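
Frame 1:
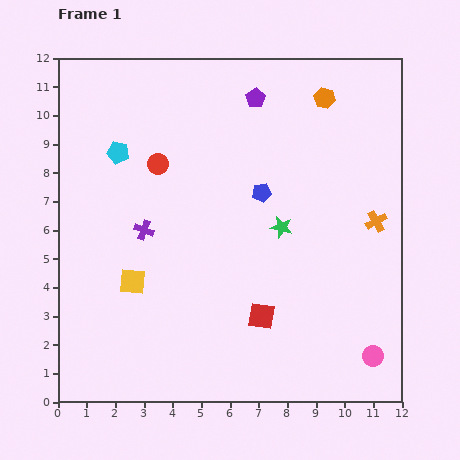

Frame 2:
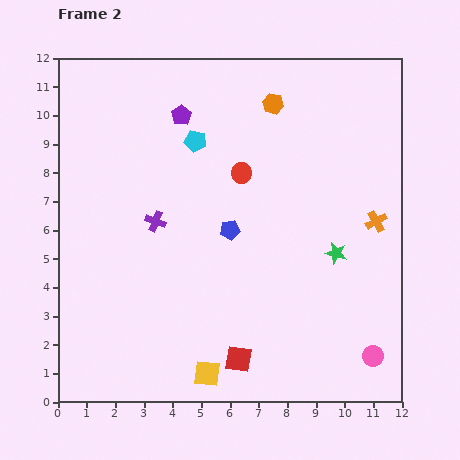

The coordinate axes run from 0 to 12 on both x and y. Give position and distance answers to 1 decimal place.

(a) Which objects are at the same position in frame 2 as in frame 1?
the pink circle, the orange cross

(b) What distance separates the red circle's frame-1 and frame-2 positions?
2.9

The red circle moved from (3.5, 8.3) to (6.4, 8.0), a distance of √(2.9² + 0.3²) ≈ 2.9.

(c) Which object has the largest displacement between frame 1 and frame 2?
the yellow square

(moved 4.1; next 2.9)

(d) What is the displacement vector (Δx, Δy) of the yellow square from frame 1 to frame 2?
(2.6, -3.2)

The yellow square was at (2.6, 4.2) in frame 1 and (5.2, 1.0) in frame 2.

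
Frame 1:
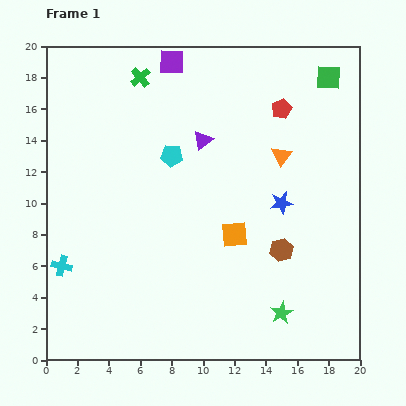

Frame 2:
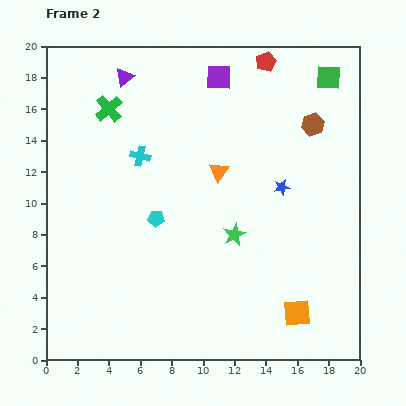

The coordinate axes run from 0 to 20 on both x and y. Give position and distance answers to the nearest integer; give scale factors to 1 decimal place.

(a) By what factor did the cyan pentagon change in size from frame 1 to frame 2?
0.8×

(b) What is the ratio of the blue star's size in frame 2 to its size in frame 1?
0.7×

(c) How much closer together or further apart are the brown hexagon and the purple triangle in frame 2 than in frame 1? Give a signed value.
+3

Distance in frame 1: 9. Distance in frame 2: 12.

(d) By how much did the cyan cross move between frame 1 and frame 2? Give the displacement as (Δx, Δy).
(5, 7)

The cyan cross was at (1, 6) in frame 1 and (6, 13) in frame 2.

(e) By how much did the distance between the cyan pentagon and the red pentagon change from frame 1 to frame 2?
+4

Distance in frame 1: 8. Distance in frame 2: 12.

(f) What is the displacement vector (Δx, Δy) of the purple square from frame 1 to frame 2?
(3, -1)

The purple square was at (8, 19) in frame 1 and (11, 18) in frame 2.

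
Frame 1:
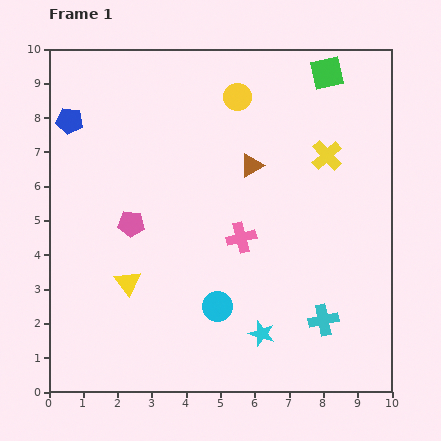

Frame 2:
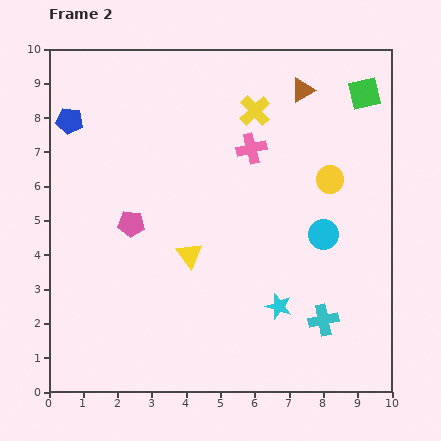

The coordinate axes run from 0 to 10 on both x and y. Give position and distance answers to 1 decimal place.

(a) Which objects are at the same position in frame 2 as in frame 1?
the blue pentagon, the cyan cross, the pink pentagon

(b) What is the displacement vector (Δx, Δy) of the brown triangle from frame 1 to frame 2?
(1.5, 2.2)

The brown triangle was at (5.9, 6.6) in frame 1 and (7.4, 8.8) in frame 2.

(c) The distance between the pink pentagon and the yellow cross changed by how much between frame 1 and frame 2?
-1.1

Distance in frame 1: 6.0. Distance in frame 2: 4.9.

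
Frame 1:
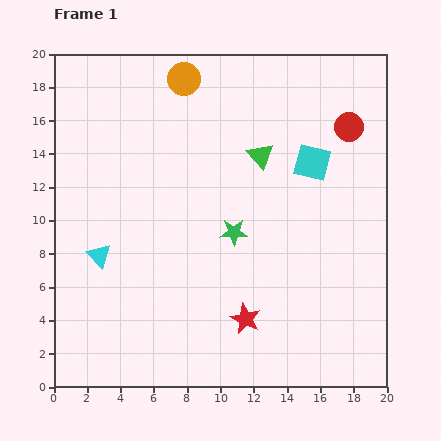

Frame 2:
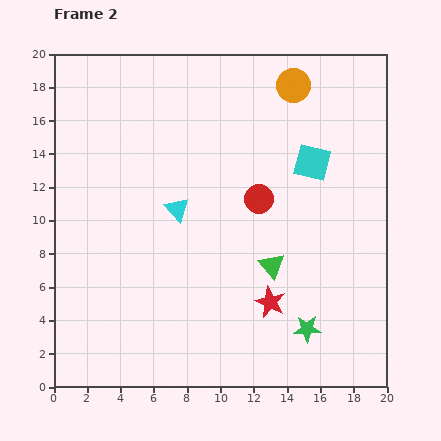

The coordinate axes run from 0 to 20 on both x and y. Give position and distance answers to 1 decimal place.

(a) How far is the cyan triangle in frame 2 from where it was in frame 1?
5.5

The cyan triangle moved from (2.7, 7.9) to (7.4, 10.7), a distance of √(4.7² + 2.8²) ≈ 5.5.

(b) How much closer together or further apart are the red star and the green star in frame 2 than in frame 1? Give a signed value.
-2.5

Distance in frame 1: 5.2. Distance in frame 2: 2.7.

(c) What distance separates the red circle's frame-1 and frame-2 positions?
6.9

The red circle moved from (17.7, 15.6) to (12.3, 11.3), a distance of √(5.4² + 4.3²) ≈ 6.9.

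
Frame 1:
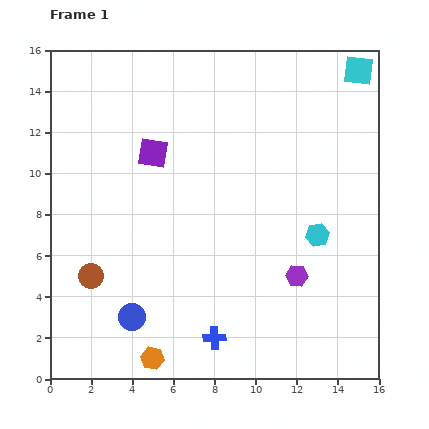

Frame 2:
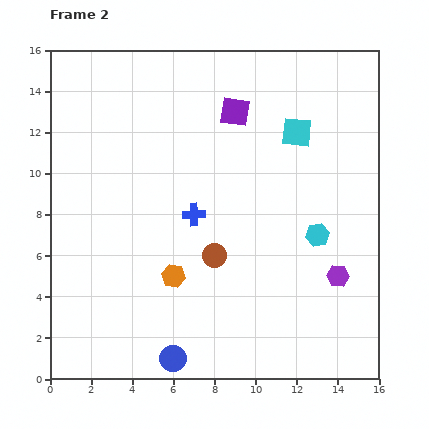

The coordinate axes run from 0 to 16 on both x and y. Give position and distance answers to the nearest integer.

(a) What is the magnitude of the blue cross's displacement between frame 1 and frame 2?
6

The blue cross moved from (8, 2) to (7, 8), a distance of √(1² + 6²) ≈ 6.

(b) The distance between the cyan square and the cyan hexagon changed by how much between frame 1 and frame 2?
-3

Distance in frame 1: 8. Distance in frame 2: 5.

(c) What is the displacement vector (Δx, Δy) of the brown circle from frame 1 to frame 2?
(6, 1)

The brown circle was at (2, 5) in frame 1 and (8, 6) in frame 2.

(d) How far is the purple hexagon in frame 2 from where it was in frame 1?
2

The purple hexagon moved from (12, 5) to (14, 5), a distance of √(2² + 0²) ≈ 2.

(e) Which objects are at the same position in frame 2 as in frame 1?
the cyan hexagon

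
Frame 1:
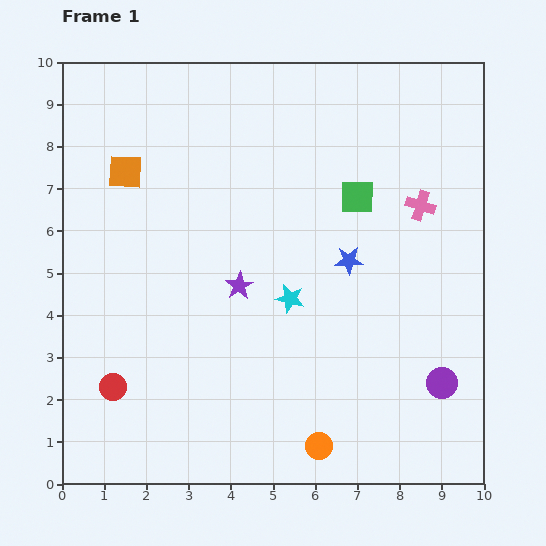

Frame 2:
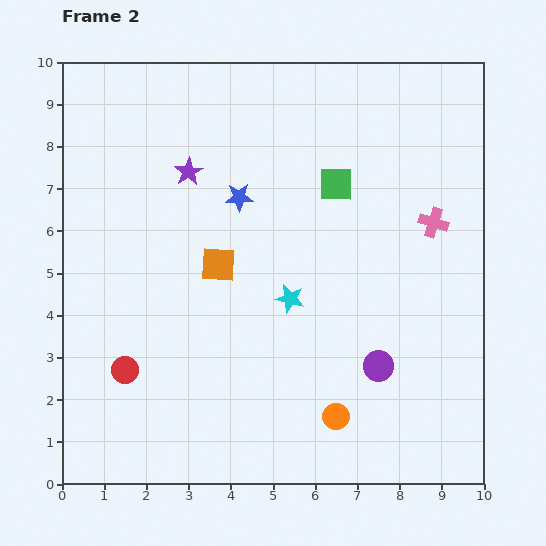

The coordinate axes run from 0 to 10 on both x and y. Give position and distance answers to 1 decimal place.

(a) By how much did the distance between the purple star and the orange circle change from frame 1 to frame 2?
+2.6

Distance in frame 1: 4.2. Distance in frame 2: 6.8.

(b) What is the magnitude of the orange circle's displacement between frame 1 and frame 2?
0.8

The orange circle moved from (6.1, 0.9) to (6.5, 1.6), a distance of √(0.4² + 0.7²) ≈ 0.8.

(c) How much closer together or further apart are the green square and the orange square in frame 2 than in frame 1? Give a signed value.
-2.1

Distance in frame 1: 5.5. Distance in frame 2: 3.4.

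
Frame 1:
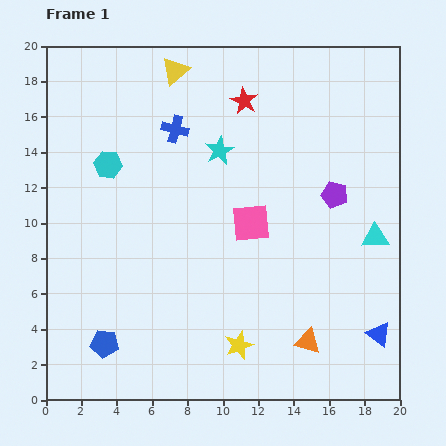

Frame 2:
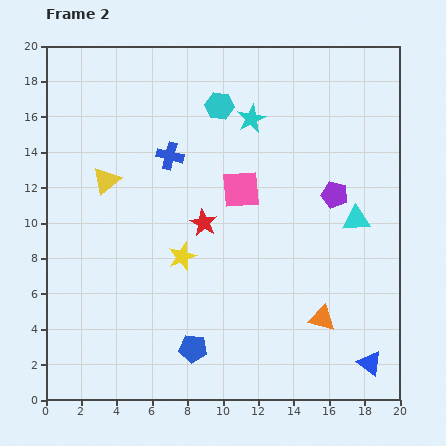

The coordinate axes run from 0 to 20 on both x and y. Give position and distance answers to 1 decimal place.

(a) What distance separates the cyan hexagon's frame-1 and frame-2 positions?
7.1

The cyan hexagon moved from (3.5, 13.3) to (9.8, 16.6), a distance of √(6.3² + 3.3²) ≈ 7.1.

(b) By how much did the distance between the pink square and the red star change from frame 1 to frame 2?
-4.1

Distance in frame 1: 6.9. Distance in frame 2: 2.8.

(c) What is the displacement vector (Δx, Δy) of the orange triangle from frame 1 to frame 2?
(0.8, 1.3)

The orange triangle was at (14.8, 3.3) in frame 1 and (15.6, 4.6) in frame 2.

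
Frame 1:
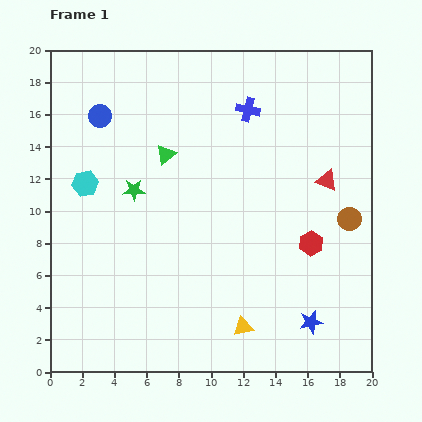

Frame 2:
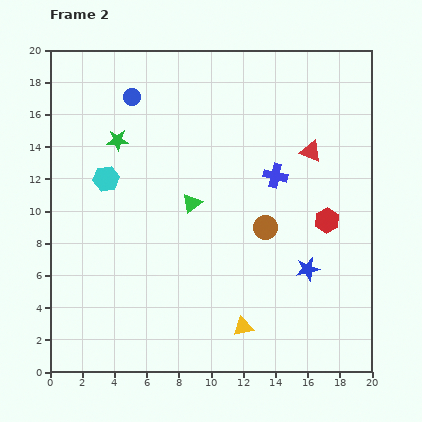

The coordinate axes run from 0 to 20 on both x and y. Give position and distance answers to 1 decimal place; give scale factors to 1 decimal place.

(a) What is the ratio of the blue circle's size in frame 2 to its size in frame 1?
0.7×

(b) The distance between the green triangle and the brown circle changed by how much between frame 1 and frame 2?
-7.3

Distance in frame 1: 12.1. Distance in frame 2: 4.8.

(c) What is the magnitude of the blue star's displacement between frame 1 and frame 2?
3.3

The blue star moved from (16.2, 3.1) to (16.0, 6.4), a distance of √(0.2² + 3.3²) ≈ 3.3.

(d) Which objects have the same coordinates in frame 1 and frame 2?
the yellow triangle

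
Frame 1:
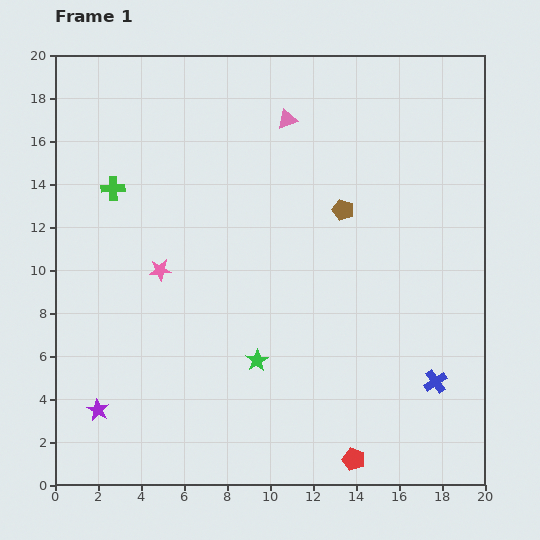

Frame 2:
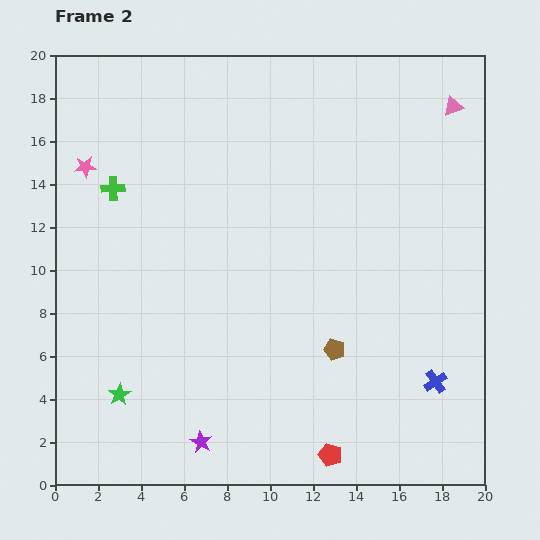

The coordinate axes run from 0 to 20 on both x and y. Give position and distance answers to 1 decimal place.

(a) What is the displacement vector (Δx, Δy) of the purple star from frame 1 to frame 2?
(4.8, -1.5)

The purple star was at (2.0, 3.5) in frame 1 and (6.8, 2.0) in frame 2.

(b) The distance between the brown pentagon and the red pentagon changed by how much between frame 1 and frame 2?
-6.7

Distance in frame 1: 11.6. Distance in frame 2: 4.9.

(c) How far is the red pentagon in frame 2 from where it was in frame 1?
1.1

The red pentagon moved from (13.9, 1.2) to (12.8, 1.4), a distance of √(1.1² + 0.2²) ≈ 1.1.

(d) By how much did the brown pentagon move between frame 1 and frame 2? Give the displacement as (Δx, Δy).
(-0.4, -6.5)

The brown pentagon was at (13.4, 12.8) in frame 1 and (13.0, 6.3) in frame 2.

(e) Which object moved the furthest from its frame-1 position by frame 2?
the pink triangle

(moved 7.7; next 6.6)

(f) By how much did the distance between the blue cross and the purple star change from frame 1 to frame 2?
-4.5

Distance in frame 1: 15.8. Distance in frame 2: 11.3.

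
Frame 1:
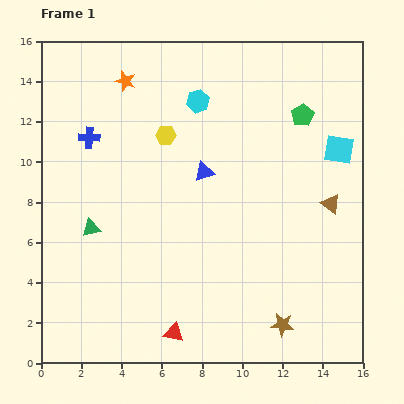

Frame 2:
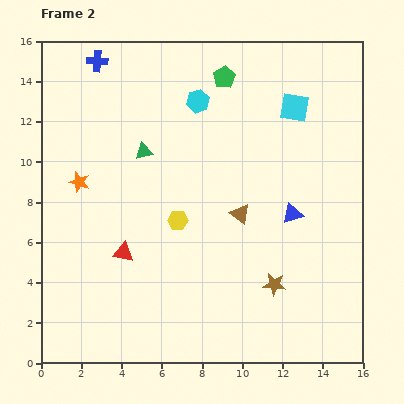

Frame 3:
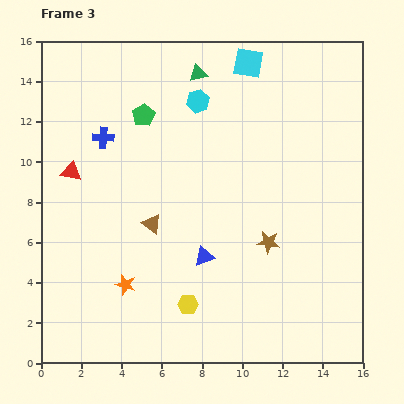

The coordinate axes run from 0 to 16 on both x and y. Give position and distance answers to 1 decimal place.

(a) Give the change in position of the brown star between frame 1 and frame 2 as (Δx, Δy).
(-0.4, 2.0)

The brown star was at (12.0, 1.9) in frame 1 and (11.6, 3.9) in frame 2.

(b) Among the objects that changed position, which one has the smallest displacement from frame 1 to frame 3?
the blue cross

(moved 0.7)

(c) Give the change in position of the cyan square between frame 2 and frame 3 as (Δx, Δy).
(-2.3, 2.2)

The cyan square was at (12.6, 12.7) in frame 2 and (10.3, 14.9) in frame 3.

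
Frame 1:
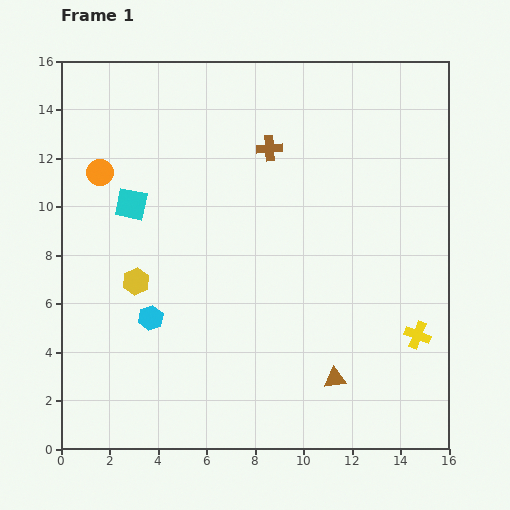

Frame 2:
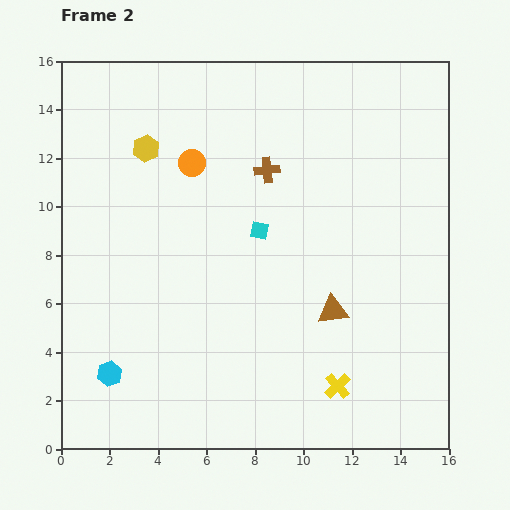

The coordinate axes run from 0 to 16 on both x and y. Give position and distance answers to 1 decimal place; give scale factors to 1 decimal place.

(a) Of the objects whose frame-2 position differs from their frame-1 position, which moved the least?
the brown cross

(moved 0.9)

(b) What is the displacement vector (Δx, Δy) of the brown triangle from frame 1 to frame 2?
(-0.1, 2.8)

The brown triangle was at (11.3, 2.9) in frame 1 and (11.2, 5.7) in frame 2.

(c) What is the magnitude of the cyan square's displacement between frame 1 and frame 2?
5.4

The cyan square moved from (2.9, 10.1) to (8.2, 9.0), a distance of √(5.3² + 1.1²) ≈ 5.4.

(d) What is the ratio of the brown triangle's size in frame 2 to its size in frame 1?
1.4×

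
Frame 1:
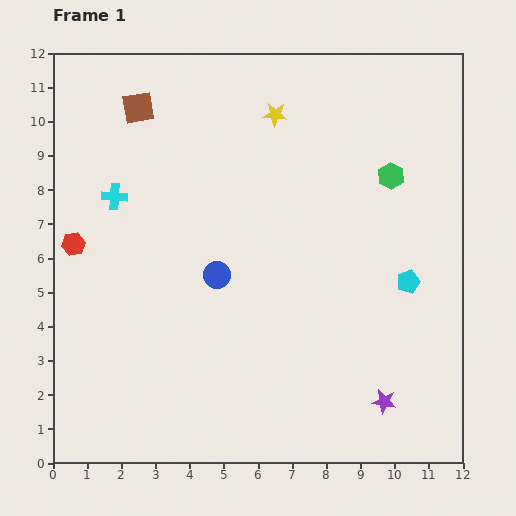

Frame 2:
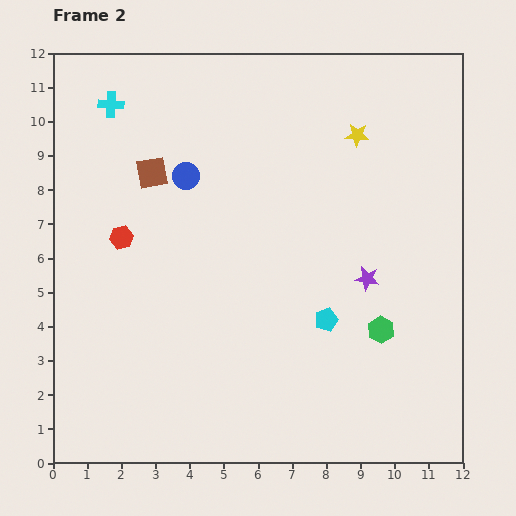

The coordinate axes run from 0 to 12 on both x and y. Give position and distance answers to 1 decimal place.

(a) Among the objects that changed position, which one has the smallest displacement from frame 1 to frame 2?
the red hexagon

(moved 1.4)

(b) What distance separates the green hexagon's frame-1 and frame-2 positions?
4.5

The green hexagon moved from (9.9, 8.4) to (9.6, 3.9), a distance of √(0.3² + 4.5²) ≈ 4.5.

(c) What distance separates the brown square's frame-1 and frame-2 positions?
1.9

The brown square moved from (2.5, 10.4) to (2.9, 8.5), a distance of √(0.4² + 1.9²) ≈ 1.9.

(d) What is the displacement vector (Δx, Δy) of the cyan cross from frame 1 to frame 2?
(-0.1, 2.7)

The cyan cross was at (1.8, 7.8) in frame 1 and (1.7, 10.5) in frame 2.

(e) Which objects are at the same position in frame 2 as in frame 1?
none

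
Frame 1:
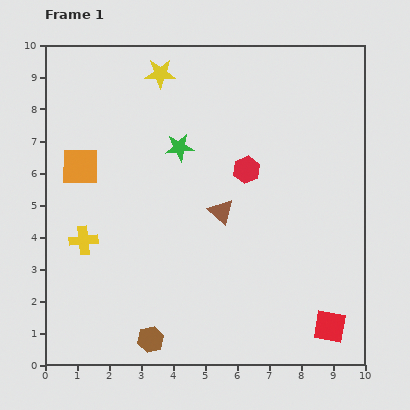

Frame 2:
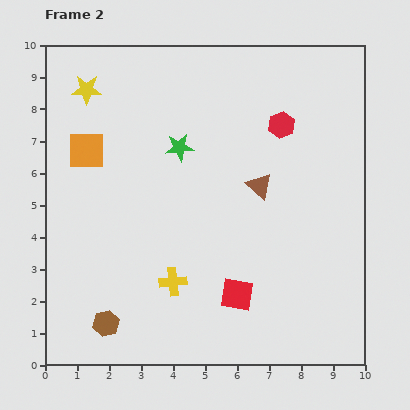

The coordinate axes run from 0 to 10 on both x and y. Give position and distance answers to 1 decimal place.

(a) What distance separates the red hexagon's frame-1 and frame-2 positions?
1.8

The red hexagon moved from (6.3, 6.1) to (7.4, 7.5), a distance of √(1.1² + 1.4²) ≈ 1.8.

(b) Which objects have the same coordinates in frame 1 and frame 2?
the green star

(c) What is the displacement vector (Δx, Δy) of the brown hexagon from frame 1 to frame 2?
(-1.4, 0.5)

The brown hexagon was at (3.3, 0.8) in frame 1 and (1.9, 1.3) in frame 2.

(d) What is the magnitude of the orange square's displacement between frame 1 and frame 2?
0.5

The orange square moved from (1.1, 6.2) to (1.3, 6.7), a distance of √(0.2² + 0.5²) ≈ 0.5.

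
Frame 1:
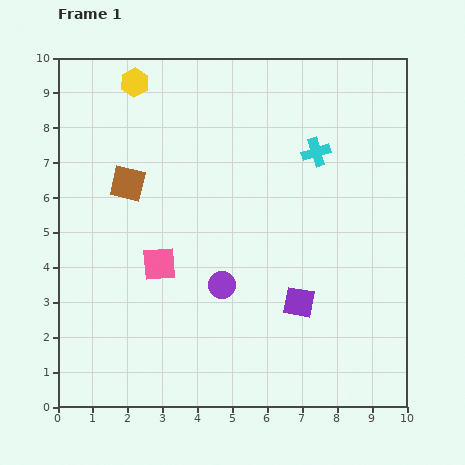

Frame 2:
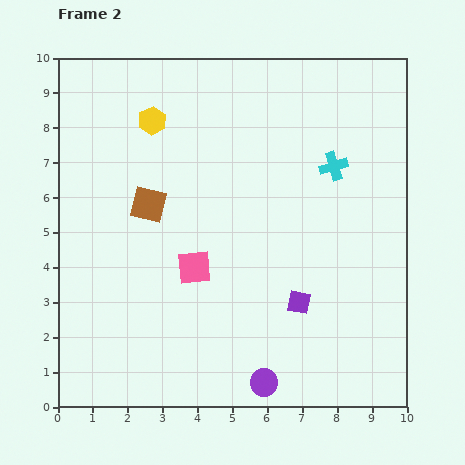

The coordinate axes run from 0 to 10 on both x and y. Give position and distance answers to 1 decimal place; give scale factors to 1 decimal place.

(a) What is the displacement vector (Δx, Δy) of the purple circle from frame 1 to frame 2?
(1.2, -2.8)

The purple circle was at (4.7, 3.5) in frame 1 and (5.9, 0.7) in frame 2.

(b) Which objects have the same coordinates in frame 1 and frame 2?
the purple square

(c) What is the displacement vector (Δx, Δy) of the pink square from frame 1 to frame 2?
(1.0, -0.1)

The pink square was at (2.9, 4.1) in frame 1 and (3.9, 4.0) in frame 2.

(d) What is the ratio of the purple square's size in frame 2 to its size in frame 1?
0.7×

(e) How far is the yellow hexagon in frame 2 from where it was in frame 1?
1.2

The yellow hexagon moved from (2.2, 9.3) to (2.7, 8.2), a distance of √(0.5² + 1.1²) ≈ 1.2.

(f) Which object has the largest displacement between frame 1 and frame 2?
the purple circle

(moved 3.0; next 1.2)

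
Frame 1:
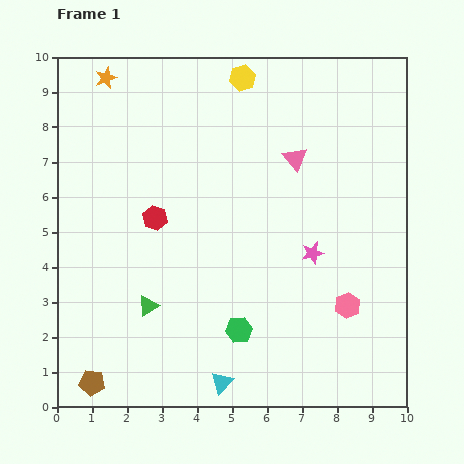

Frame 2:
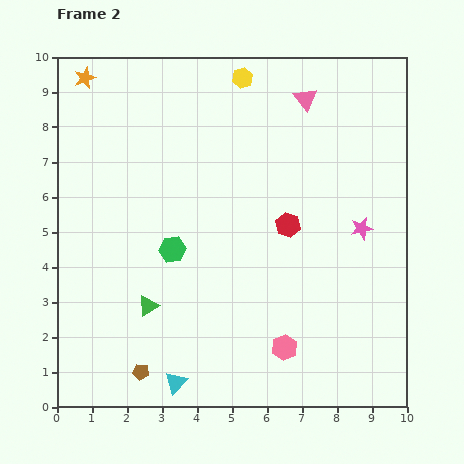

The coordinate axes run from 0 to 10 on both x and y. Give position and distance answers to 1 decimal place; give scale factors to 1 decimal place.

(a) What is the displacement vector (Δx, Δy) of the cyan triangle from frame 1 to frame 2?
(-1.3, 0.0)

The cyan triangle was at (4.7, 0.7) in frame 1 and (3.4, 0.7) in frame 2.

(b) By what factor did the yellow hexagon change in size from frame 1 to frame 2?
0.8×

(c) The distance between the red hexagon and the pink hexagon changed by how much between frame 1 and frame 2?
-2.5

Distance in frame 1: 6.0. Distance in frame 2: 3.5.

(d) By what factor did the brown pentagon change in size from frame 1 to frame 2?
0.6×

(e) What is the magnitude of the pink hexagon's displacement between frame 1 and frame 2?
2.2

The pink hexagon moved from (8.3, 2.9) to (6.5, 1.7), a distance of √(1.8² + 1.2²) ≈ 2.2.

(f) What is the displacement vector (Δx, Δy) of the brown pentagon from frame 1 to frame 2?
(1.4, 0.3)

The brown pentagon was at (1.0, 0.7) in frame 1 and (2.4, 1.0) in frame 2.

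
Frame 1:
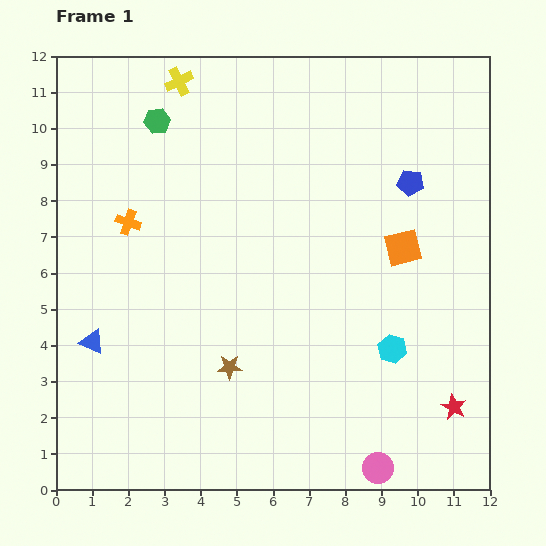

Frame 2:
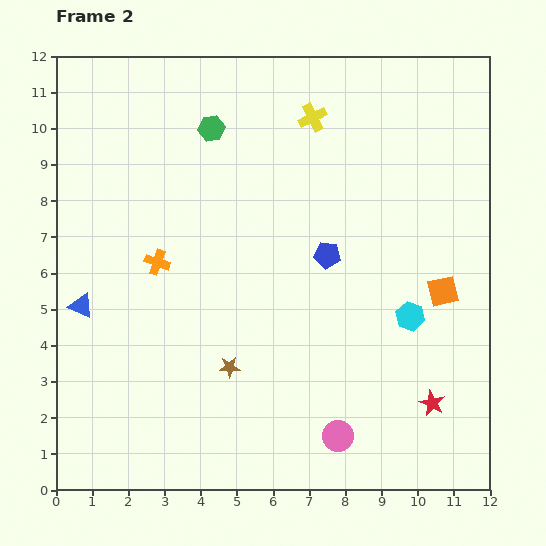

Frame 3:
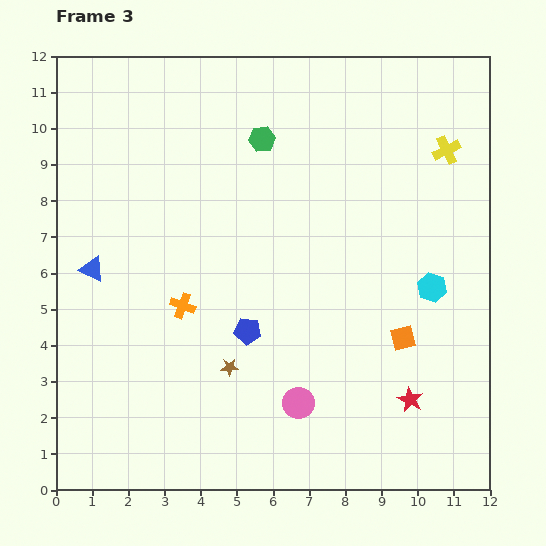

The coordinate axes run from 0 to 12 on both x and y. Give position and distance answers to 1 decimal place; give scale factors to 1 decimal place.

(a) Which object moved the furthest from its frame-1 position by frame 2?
the yellow cross

(moved 3.8; next 3.0)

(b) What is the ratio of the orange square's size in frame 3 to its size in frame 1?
0.7×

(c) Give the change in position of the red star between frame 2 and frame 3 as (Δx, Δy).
(-0.6, 0.1)

The red star was at (10.4, 2.4) in frame 2 and (9.8, 2.5) in frame 3.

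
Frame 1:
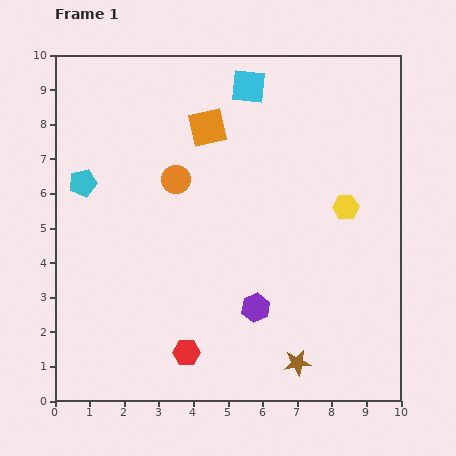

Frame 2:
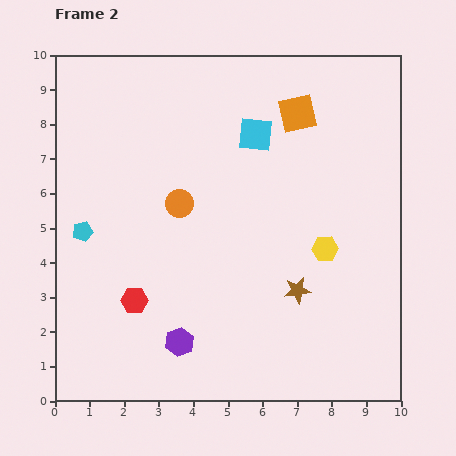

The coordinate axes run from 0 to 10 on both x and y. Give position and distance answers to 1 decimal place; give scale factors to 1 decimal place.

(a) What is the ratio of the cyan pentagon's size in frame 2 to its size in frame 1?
0.7×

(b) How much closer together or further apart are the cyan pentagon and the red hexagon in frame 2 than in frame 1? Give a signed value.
-3.2

Distance in frame 1: 5.7. Distance in frame 2: 2.5.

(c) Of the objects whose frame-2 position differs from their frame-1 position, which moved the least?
the orange circle

(moved 0.7)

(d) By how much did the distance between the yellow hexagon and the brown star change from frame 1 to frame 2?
-3.3

Distance in frame 1: 4.7. Distance in frame 2: 1.4.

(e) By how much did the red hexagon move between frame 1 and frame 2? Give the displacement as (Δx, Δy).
(-1.5, 1.5)

The red hexagon was at (3.8, 1.4) in frame 1 and (2.3, 2.9) in frame 2.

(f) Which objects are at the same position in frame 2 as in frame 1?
none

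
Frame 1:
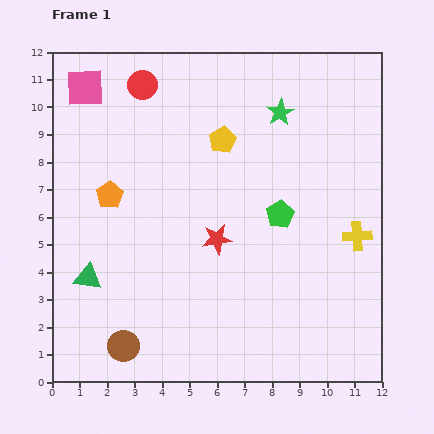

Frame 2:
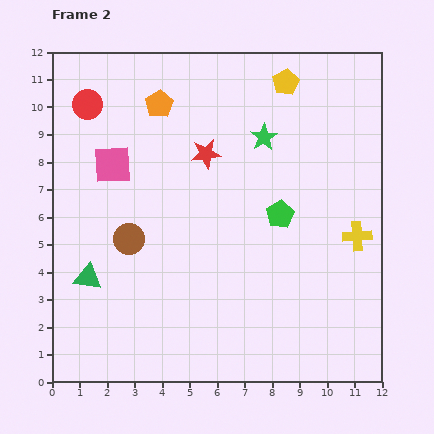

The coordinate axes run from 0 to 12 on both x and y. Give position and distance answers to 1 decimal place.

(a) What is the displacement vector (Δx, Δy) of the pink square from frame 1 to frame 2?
(1.0, -2.8)

The pink square was at (1.2, 10.7) in frame 1 and (2.2, 7.9) in frame 2.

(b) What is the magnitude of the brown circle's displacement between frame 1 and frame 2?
3.9

The brown circle moved from (2.6, 1.3) to (2.8, 5.2), a distance of √(0.2² + 3.9²) ≈ 3.9.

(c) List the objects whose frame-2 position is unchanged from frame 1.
the green triangle, the green pentagon, the yellow cross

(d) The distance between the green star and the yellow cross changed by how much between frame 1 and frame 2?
-0.3

Distance in frame 1: 5.3. Distance in frame 2: 5.0.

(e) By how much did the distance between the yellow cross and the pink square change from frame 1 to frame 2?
-2.0

Distance in frame 1: 11.3. Distance in frame 2: 9.3.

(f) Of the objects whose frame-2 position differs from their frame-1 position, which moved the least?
the green star

(moved 1.1)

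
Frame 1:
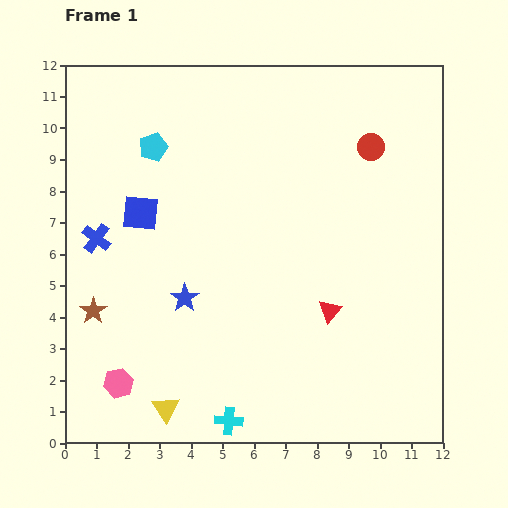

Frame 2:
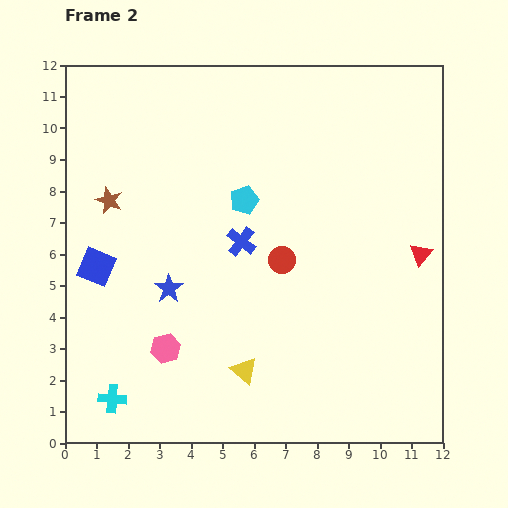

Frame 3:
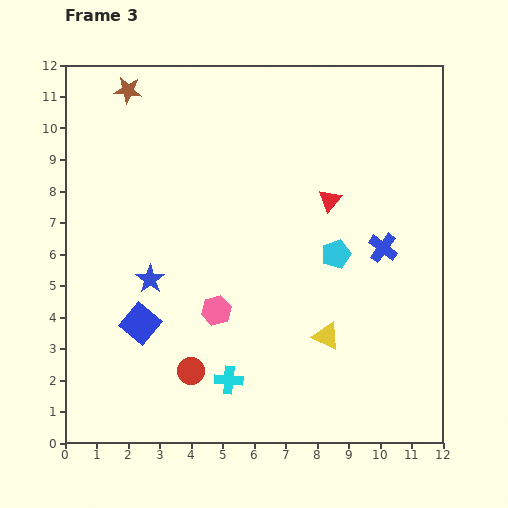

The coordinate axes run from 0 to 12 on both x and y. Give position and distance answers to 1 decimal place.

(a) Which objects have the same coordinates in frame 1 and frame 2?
none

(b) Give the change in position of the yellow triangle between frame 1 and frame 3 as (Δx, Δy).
(5.1, 2.3)

The yellow triangle was at (3.2, 1.1) in frame 1 and (8.3, 3.4) in frame 3.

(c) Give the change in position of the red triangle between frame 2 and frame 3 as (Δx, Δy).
(-2.9, 1.7)

The red triangle was at (11.3, 6.0) in frame 2 and (8.4, 7.7) in frame 3.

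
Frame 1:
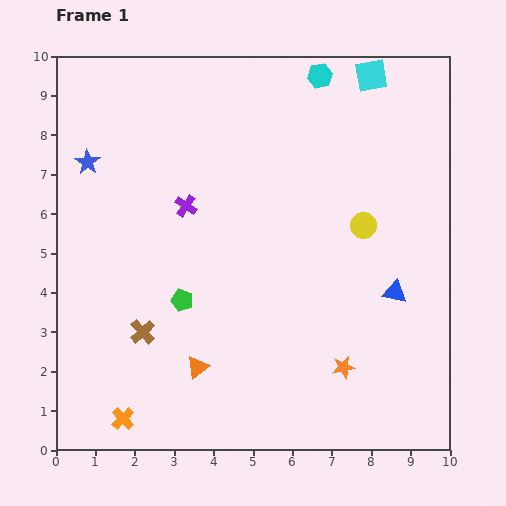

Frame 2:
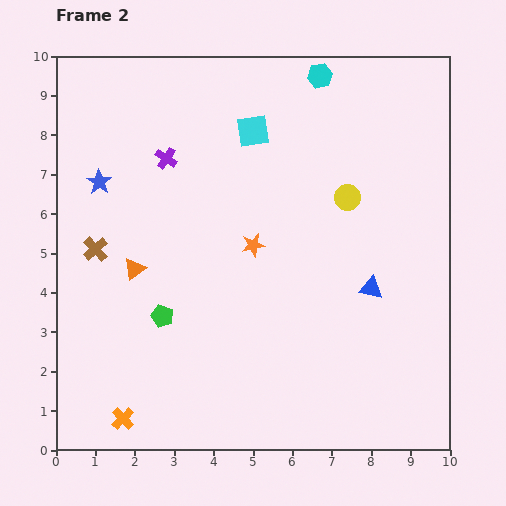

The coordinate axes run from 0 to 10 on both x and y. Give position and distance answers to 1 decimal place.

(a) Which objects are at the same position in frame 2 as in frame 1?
the orange cross, the cyan hexagon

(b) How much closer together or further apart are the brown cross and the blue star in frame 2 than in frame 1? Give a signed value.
-2.8

Distance in frame 1: 4.5. Distance in frame 2: 1.7.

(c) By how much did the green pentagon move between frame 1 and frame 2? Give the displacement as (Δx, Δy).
(-0.5, -0.4)

The green pentagon was at (3.2, 3.8) in frame 1 and (2.7, 3.4) in frame 2.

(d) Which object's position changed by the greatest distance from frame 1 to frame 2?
the orange star

(moved 3.9; next 3.3)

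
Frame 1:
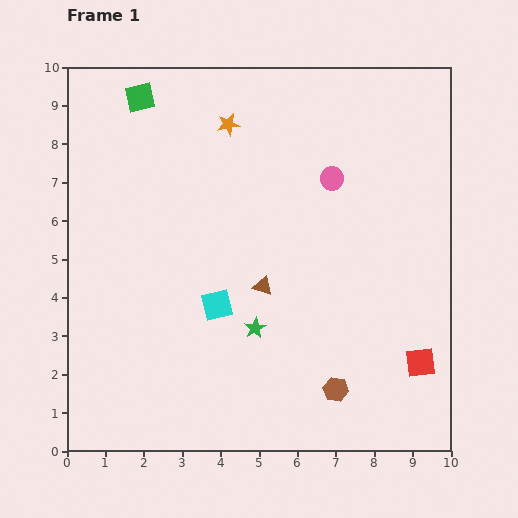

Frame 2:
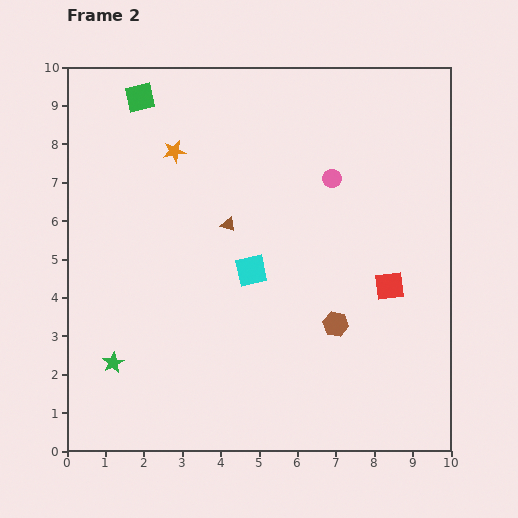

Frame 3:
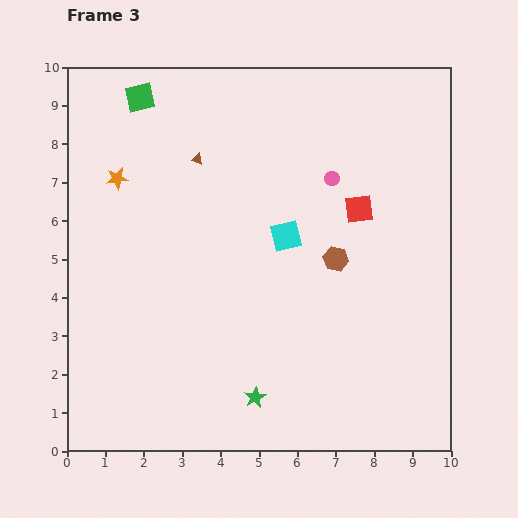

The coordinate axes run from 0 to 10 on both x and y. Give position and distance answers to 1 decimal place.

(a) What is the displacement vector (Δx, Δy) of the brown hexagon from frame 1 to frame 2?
(0.0, 1.7)

The brown hexagon was at (7.0, 1.6) in frame 1 and (7.0, 3.3) in frame 2.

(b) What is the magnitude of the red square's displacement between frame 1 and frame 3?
4.3

The red square moved from (9.2, 2.3) to (7.6, 6.3), a distance of √(1.6² + 4.0²) ≈ 4.3.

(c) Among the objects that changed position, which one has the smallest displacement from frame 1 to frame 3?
the green star

(moved 1.8)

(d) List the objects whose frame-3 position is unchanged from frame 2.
the green square, the pink circle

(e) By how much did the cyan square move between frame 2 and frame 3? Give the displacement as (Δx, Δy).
(0.9, 0.9)

The cyan square was at (4.8, 4.7) in frame 2 and (5.7, 5.6) in frame 3.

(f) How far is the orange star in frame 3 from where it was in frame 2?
1.7

The orange star moved from (2.8, 7.8) to (1.3, 7.1), a distance of √(1.5² + 0.7²) ≈ 1.7.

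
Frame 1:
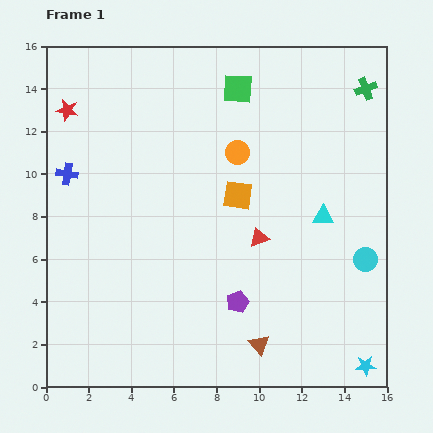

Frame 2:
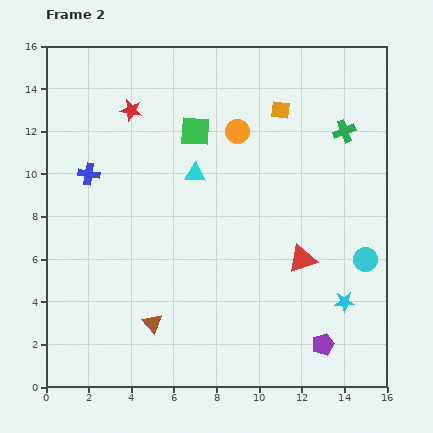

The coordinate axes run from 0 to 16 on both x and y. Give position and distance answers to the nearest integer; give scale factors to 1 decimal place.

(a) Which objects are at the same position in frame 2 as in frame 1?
the cyan circle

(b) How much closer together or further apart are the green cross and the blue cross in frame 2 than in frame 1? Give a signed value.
-3

Distance in frame 1: 15. Distance in frame 2: 12.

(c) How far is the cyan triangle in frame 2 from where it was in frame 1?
6

The cyan triangle moved from (13, 8) to (7, 10), a distance of √(6² + 2²) ≈ 6.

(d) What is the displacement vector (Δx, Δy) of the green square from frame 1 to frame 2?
(-2, -2)

The green square was at (9, 14) in frame 1 and (7, 12) in frame 2.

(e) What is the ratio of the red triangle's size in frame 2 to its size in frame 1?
1.5×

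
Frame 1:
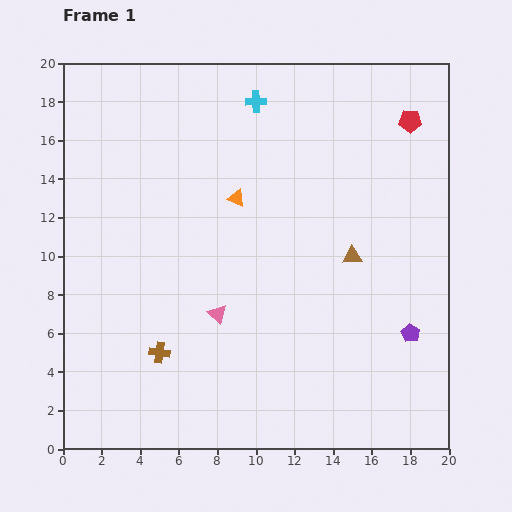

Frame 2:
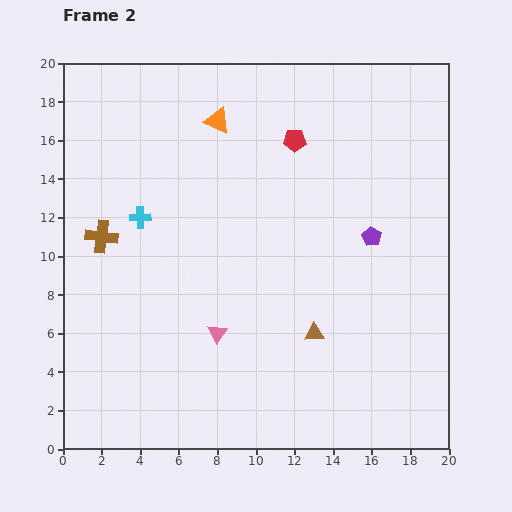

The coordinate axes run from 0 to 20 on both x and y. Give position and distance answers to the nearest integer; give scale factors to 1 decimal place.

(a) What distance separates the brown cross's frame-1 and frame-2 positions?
7

The brown cross moved from (5, 5) to (2, 11), a distance of √(3² + 6²) ≈ 7.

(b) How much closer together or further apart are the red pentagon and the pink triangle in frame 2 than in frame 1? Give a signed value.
-3

Distance in frame 1: 14. Distance in frame 2: 11.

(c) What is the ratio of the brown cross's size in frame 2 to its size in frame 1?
1.6×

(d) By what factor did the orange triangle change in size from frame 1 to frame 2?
1.5×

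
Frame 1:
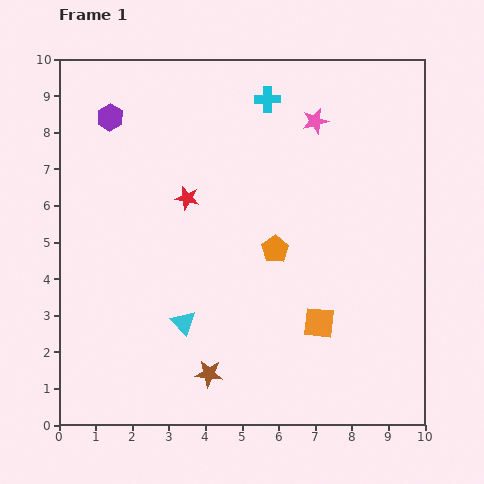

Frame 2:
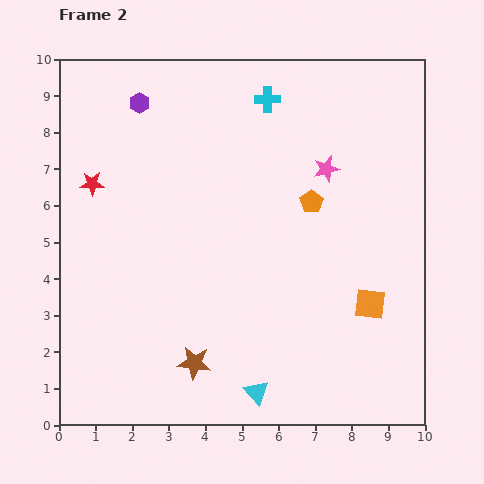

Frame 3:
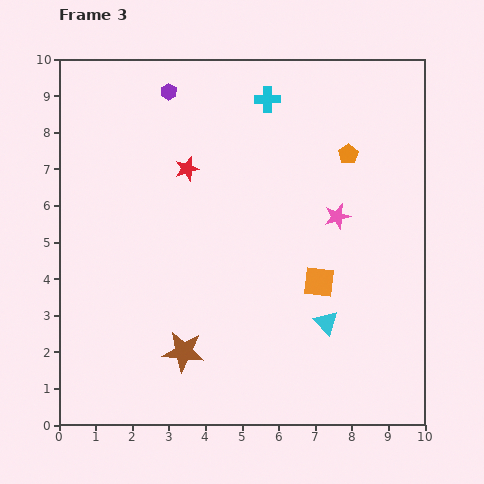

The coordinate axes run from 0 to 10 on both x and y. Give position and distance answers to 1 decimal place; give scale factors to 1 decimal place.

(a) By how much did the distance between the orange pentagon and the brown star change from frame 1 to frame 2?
+1.6

Distance in frame 1: 3.8. Distance in frame 2: 5.4.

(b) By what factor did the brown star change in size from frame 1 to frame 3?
1.5×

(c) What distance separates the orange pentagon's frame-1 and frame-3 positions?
3.3

The orange pentagon moved from (5.9, 4.8) to (7.9, 7.4), a distance of √(2.0² + 2.6²) ≈ 3.3.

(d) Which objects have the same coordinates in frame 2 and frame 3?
the cyan cross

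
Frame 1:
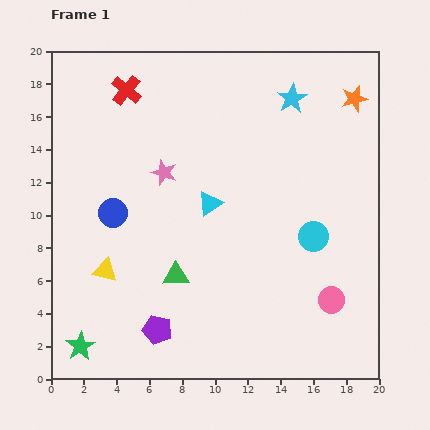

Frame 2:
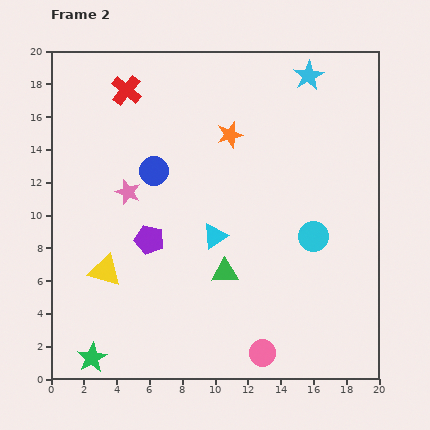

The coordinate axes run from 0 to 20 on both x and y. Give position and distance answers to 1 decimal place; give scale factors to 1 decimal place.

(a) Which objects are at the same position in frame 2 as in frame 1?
the red cross, the yellow triangle, the cyan circle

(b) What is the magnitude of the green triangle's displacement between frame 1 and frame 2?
3.0

The green triangle moved from (7.6, 6.3) to (10.6, 6.5), a distance of √(3.0² + 0.2²) ≈ 3.0.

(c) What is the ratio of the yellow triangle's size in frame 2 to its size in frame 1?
1.4×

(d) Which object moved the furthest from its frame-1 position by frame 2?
the orange star

(moved 7.9; next 5.5)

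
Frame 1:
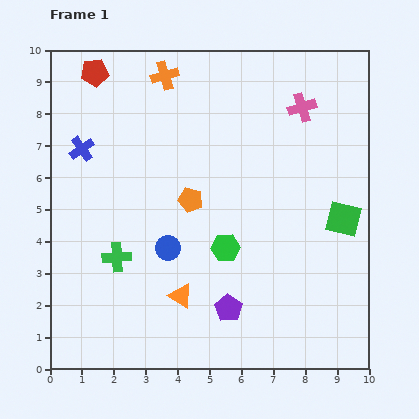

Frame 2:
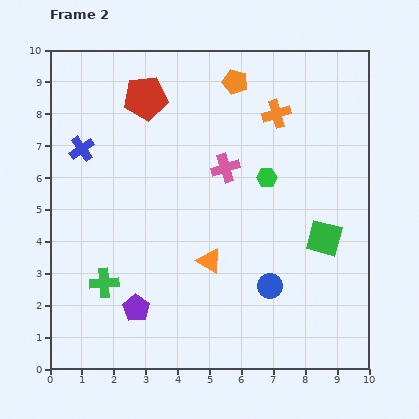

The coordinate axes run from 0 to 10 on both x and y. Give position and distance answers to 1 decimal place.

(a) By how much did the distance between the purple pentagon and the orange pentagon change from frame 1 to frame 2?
+4.1

Distance in frame 1: 3.6. Distance in frame 2: 7.7.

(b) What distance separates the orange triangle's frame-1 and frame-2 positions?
1.4

The orange triangle moved from (4.1, 2.3) to (5.0, 3.4), a distance of √(0.9² + 1.1²) ≈ 1.4.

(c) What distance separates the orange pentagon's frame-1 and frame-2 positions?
4.0

The orange pentagon moved from (4.4, 5.3) to (5.8, 9.0), a distance of √(1.4² + 3.7²) ≈ 4.0.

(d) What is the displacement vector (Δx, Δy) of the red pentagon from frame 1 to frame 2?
(1.6, -0.8)

The red pentagon was at (1.4, 9.3) in frame 1 and (3.0, 8.5) in frame 2.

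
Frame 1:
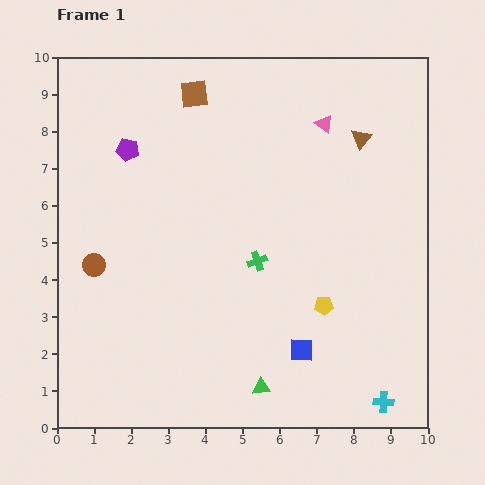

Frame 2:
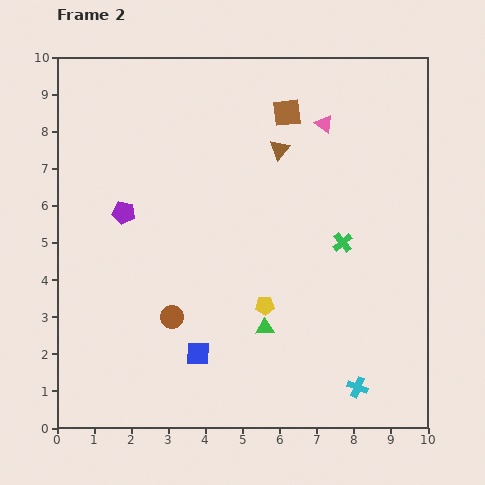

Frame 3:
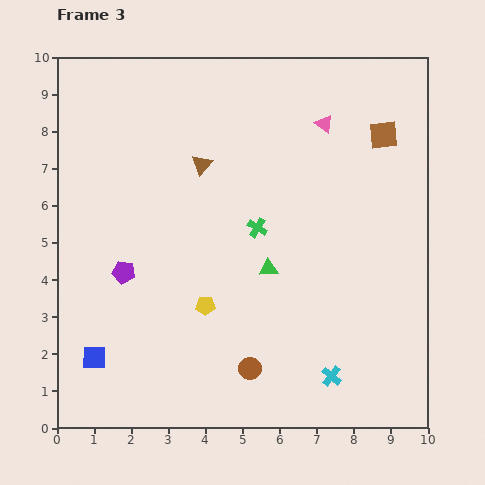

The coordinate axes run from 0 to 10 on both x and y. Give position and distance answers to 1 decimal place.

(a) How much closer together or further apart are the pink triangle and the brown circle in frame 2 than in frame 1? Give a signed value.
-0.7

Distance in frame 1: 7.3. Distance in frame 2: 6.6.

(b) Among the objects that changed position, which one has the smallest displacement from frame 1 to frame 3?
the green cross

(moved 0.9)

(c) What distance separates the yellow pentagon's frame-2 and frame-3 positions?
1.6

The yellow pentagon moved from (5.6, 3.3) to (4.0, 3.3), a distance of √(1.6² + 0.0²) ≈ 1.6.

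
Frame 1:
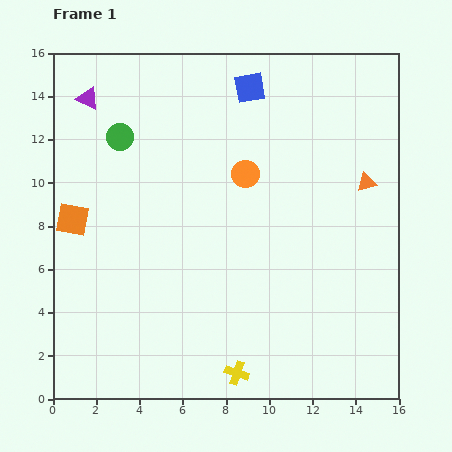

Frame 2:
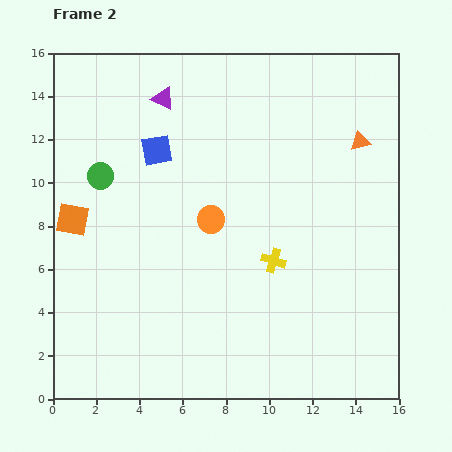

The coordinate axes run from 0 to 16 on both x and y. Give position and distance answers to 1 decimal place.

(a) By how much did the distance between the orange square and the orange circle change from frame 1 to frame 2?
-1.9

Distance in frame 1: 8.3. Distance in frame 2: 6.4.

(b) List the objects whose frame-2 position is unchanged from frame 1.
the orange square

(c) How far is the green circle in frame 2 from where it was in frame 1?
2.0

The green circle moved from (3.1, 12.1) to (2.2, 10.3), a distance of √(0.9² + 1.8²) ≈ 2.0.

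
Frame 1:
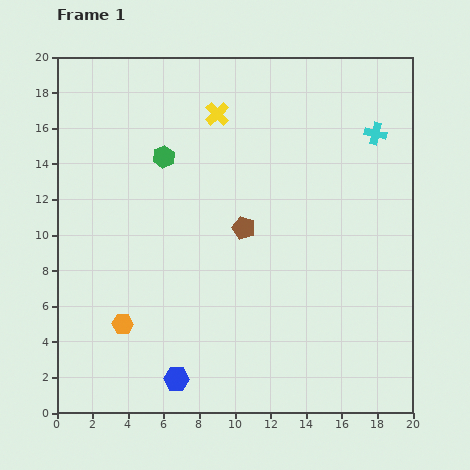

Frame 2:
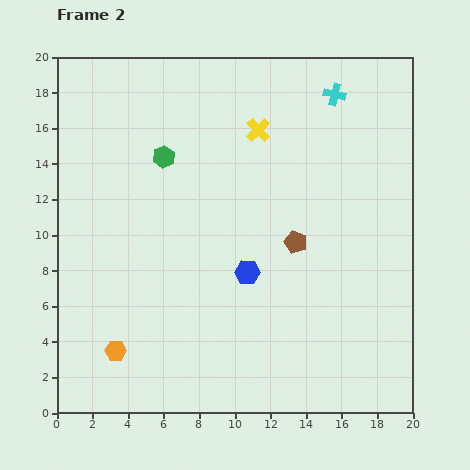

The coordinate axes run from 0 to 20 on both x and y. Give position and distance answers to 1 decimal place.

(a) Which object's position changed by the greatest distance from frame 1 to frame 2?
the blue hexagon

(moved 7.2; next 3.2)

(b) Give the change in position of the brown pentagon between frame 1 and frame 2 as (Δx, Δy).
(2.9, -0.8)

The brown pentagon was at (10.5, 10.4) in frame 1 and (13.4, 9.6) in frame 2.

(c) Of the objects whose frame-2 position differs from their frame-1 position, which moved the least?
the orange hexagon

(moved 1.6)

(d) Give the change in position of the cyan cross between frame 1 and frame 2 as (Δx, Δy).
(-2.3, 2.2)

The cyan cross was at (17.9, 15.7) in frame 1 and (15.6, 17.9) in frame 2.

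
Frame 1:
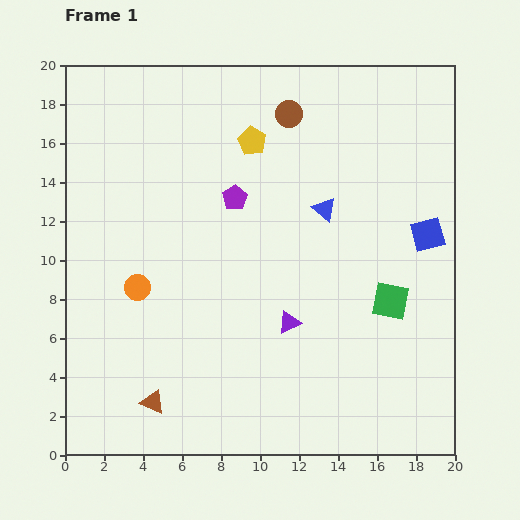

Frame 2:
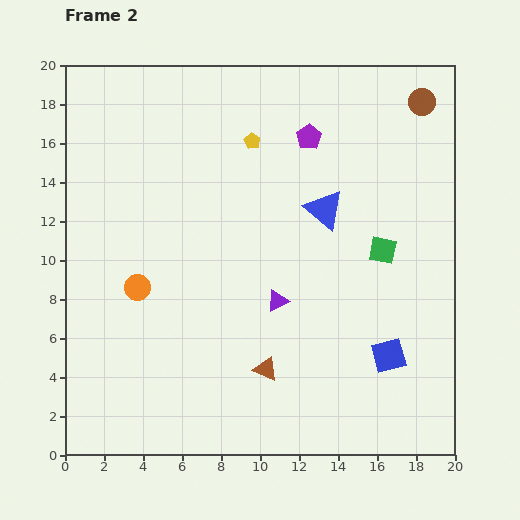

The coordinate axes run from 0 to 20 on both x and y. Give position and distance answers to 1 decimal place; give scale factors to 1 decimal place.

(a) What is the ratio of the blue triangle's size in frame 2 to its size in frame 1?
1.6×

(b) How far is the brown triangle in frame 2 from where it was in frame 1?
6.0

The brown triangle moved from (4.5, 2.7) to (10.3, 4.4), a distance of √(5.8² + 1.7²) ≈ 6.0.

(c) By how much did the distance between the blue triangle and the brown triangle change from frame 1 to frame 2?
-4.5

Distance in frame 1: 13.2. Distance in frame 2: 8.7.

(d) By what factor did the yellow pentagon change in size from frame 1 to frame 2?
0.6×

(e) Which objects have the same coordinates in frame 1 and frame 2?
the blue triangle, the orange circle, the yellow pentagon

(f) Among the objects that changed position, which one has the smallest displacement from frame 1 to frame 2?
the purple triangle

(moved 1.3)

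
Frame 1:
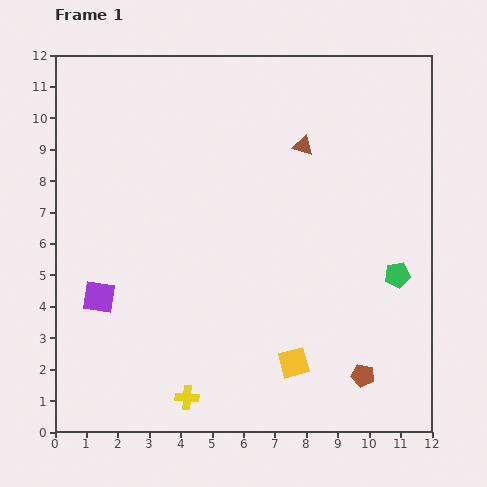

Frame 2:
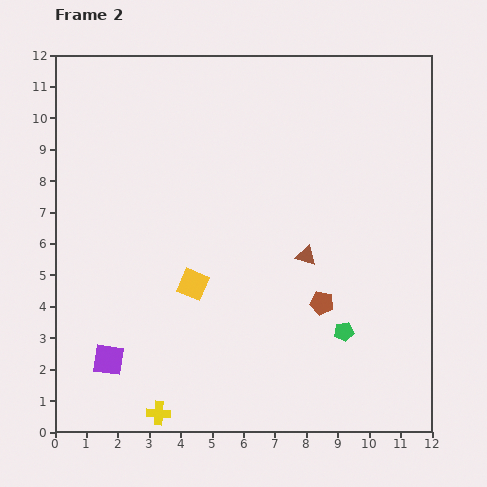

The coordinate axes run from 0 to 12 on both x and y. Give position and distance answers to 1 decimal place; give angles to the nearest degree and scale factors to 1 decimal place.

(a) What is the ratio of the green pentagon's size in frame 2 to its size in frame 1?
0.8×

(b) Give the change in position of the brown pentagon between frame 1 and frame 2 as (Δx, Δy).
(-1.3, 2.3)

The brown pentagon was at (9.8, 1.8) in frame 1 and (8.5, 4.1) in frame 2.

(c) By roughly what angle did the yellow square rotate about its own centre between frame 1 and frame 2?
37° clockwise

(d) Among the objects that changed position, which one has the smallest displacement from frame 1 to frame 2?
the yellow cross

(moved 1.0)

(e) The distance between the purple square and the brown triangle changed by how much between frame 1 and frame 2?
-1.0

Distance in frame 1: 8.1. Distance in frame 2: 7.1.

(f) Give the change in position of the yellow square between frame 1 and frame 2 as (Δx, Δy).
(-3.2, 2.5)

The yellow square was at (7.6, 2.2) in frame 1 and (4.4, 4.7) in frame 2.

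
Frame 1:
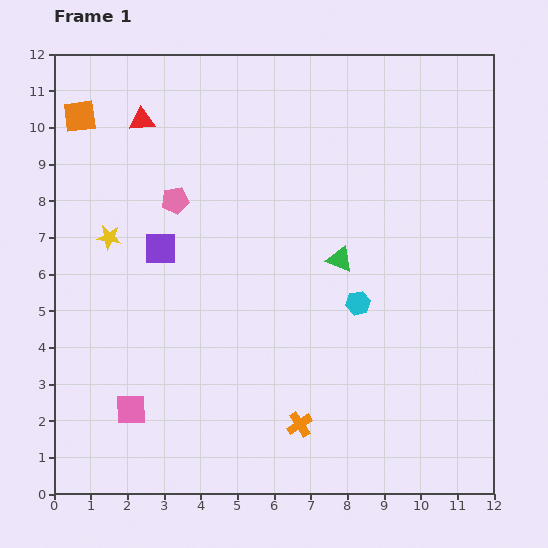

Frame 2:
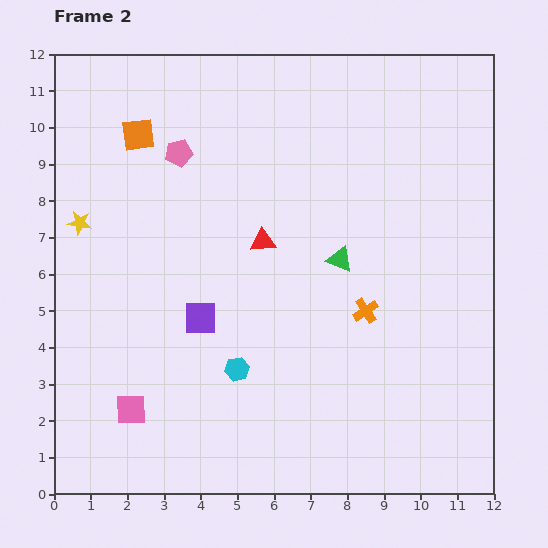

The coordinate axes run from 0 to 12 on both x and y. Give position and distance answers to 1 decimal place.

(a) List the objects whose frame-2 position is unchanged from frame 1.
the green triangle, the pink square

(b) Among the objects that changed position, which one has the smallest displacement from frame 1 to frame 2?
the yellow star

(moved 0.9)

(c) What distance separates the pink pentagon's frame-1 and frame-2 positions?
1.3

The pink pentagon moved from (3.3, 8.0) to (3.4, 9.3), a distance of √(0.1² + 1.3²) ≈ 1.3.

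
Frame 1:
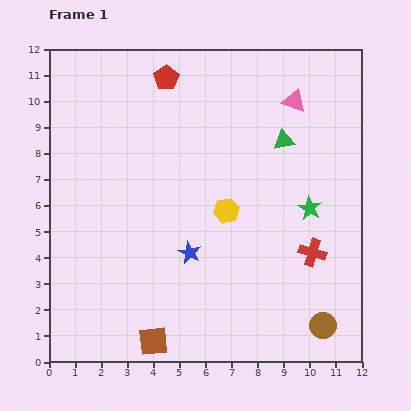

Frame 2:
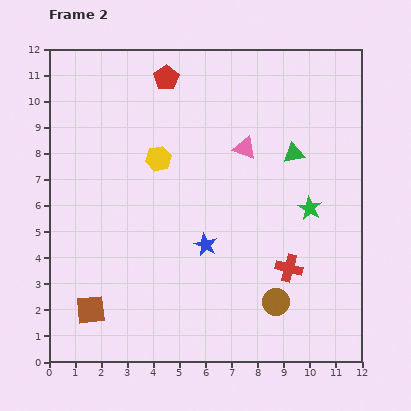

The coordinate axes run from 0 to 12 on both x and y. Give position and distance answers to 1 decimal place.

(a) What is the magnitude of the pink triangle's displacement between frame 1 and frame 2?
2.6

The pink triangle moved from (9.4, 10.0) to (7.5, 8.2), a distance of √(1.9² + 1.8²) ≈ 2.6.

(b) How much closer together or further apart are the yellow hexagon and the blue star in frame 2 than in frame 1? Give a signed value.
+1.7

Distance in frame 1: 2.1. Distance in frame 2: 3.8.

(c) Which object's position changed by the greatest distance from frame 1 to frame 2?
the yellow hexagon

(moved 3.3; next 2.7)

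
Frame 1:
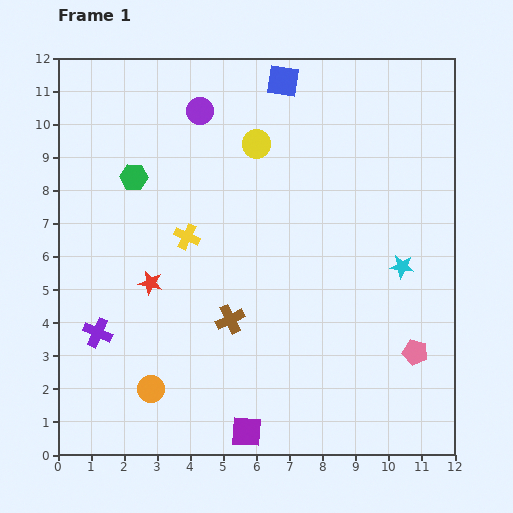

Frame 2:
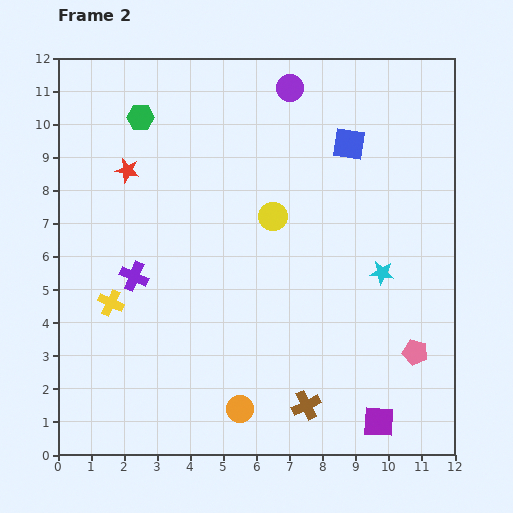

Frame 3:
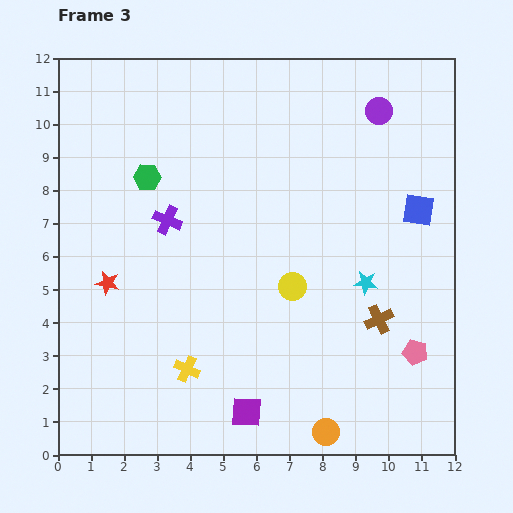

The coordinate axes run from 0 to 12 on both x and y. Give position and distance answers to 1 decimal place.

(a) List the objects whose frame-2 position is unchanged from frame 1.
the pink pentagon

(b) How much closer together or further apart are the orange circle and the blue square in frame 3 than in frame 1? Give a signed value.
-2.8

Distance in frame 1: 10.1. Distance in frame 3: 7.3.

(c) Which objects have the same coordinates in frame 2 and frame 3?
the pink pentagon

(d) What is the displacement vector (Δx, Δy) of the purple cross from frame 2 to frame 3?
(1.0, 1.7)

The purple cross was at (2.3, 5.4) in frame 2 and (3.3, 7.1) in frame 3.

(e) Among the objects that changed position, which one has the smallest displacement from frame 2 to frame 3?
the cyan star

(moved 0.6)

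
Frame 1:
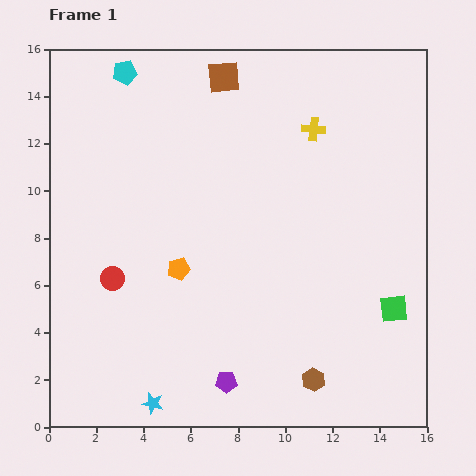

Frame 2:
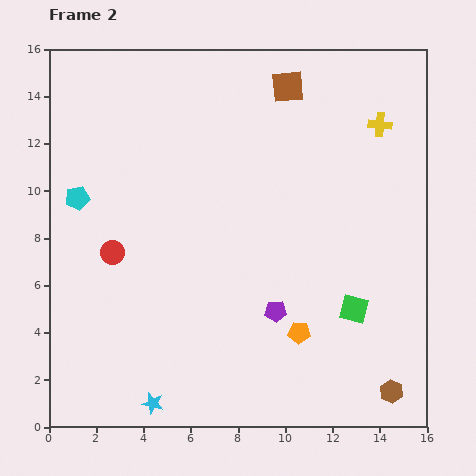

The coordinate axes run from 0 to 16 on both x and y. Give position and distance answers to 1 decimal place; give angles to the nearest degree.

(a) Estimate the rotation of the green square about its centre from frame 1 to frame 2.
20° clockwise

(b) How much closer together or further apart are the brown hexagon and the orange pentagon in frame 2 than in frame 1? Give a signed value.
-2.8

Distance in frame 1: 7.4. Distance in frame 2: 4.6.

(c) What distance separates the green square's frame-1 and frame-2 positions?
1.7

The green square moved from (14.6, 5.0) to (12.9, 5.0), a distance of √(1.7² + 0.0²) ≈ 1.7.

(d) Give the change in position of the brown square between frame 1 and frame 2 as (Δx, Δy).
(2.7, -0.4)

The brown square was at (7.4, 14.8) in frame 1 and (10.1, 14.4) in frame 2.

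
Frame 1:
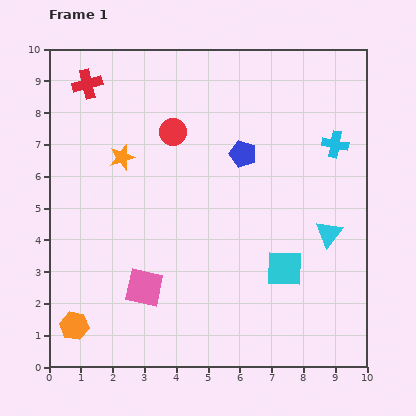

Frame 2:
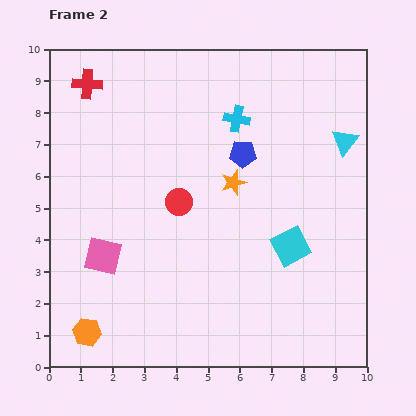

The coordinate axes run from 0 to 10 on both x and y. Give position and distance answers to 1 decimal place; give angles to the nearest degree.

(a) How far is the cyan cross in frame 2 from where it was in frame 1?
3.2

The cyan cross moved from (9.0, 7.0) to (5.9, 7.8), a distance of √(3.1² + 0.8²) ≈ 3.2.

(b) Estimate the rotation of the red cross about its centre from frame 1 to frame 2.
18° clockwise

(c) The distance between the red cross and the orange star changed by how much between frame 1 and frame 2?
+3.0

Distance in frame 1: 2.5. Distance in frame 2: 5.5.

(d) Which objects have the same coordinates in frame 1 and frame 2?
the blue pentagon, the red cross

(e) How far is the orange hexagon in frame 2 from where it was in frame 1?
0.4

The orange hexagon moved from (0.8, 1.3) to (1.2, 1.1), a distance of √(0.4² + 0.2²) ≈ 0.4.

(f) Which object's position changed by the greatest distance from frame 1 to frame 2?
the orange star

(moved 3.6; next 3.2)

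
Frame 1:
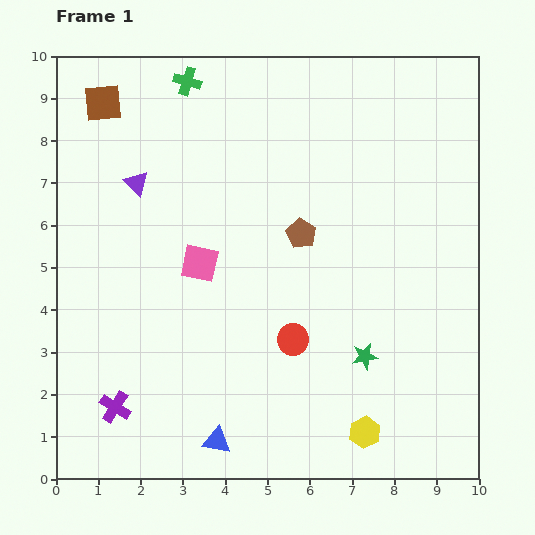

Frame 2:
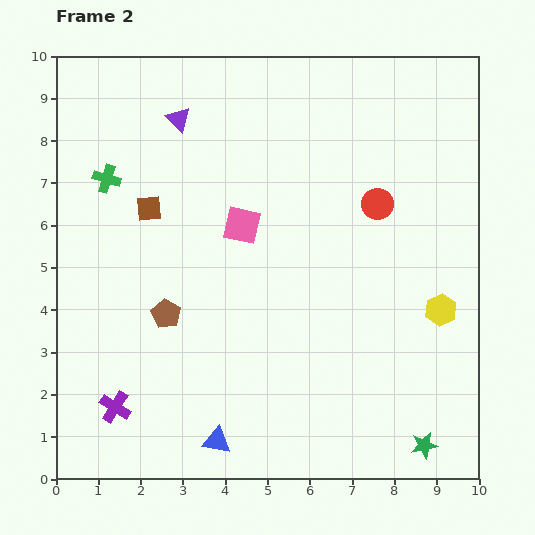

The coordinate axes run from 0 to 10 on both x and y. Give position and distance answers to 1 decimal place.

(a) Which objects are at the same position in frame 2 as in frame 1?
the purple cross, the blue triangle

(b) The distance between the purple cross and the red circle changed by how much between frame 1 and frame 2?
+3.3

Distance in frame 1: 4.5. Distance in frame 2: 7.8.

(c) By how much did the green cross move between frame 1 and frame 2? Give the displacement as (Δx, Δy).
(-1.9, -2.3)

The green cross was at (3.1, 9.4) in frame 1 and (1.2, 7.1) in frame 2.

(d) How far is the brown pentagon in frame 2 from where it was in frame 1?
3.7

The brown pentagon moved from (5.8, 5.8) to (2.6, 3.9), a distance of √(3.2² + 1.9²) ≈ 3.7.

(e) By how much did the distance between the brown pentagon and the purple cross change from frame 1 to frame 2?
-3.5

Distance in frame 1: 6.0. Distance in frame 2: 2.5.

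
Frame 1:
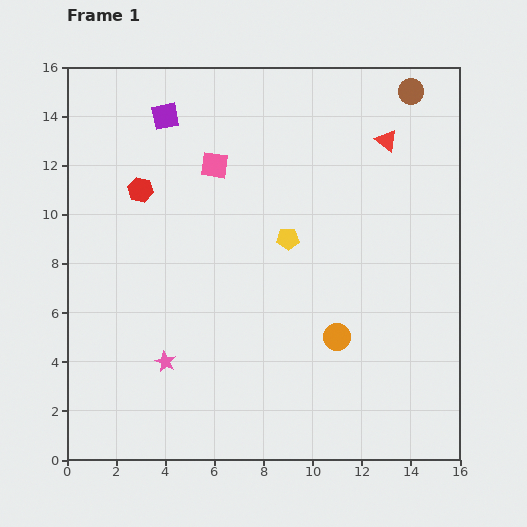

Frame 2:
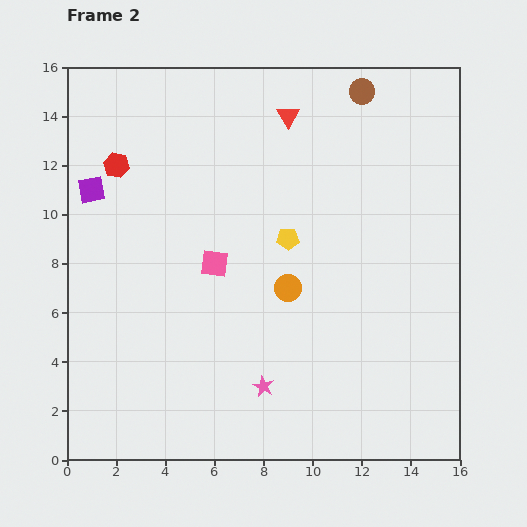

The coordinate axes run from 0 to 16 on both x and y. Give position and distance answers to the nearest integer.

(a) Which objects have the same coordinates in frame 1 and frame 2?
the yellow pentagon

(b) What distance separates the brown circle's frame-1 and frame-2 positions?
2

The brown circle moved from (14, 15) to (12, 15), a distance of √(2² + 0²) ≈ 2.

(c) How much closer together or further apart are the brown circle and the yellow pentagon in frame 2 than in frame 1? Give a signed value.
-1

Distance in frame 1: 8. Distance in frame 2: 7.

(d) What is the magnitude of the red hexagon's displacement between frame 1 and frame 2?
1

The red hexagon moved from (3, 11) to (2, 12), a distance of √(1² + 1²) ≈ 1.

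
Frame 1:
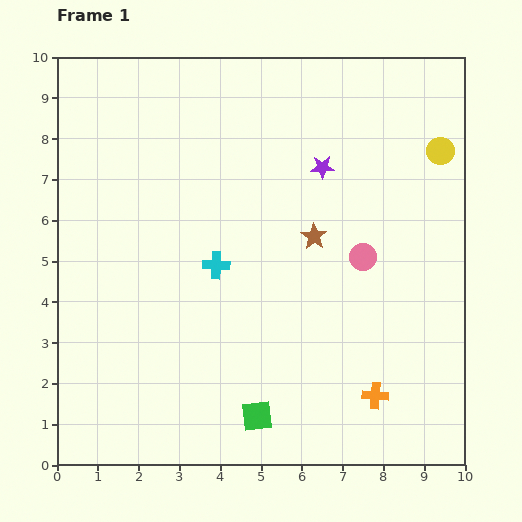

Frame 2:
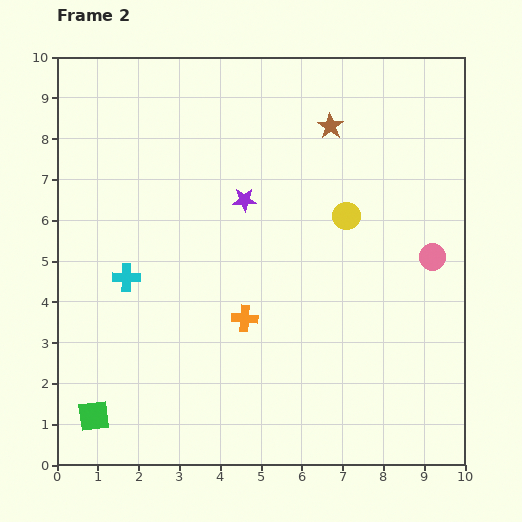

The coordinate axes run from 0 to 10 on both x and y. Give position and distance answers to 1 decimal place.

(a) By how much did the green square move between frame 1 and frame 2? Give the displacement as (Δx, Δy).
(-4.0, 0.0)

The green square was at (4.9, 1.2) in frame 1 and (0.9, 1.2) in frame 2.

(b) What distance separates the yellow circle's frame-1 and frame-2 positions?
2.8

The yellow circle moved from (9.4, 7.7) to (7.1, 6.1), a distance of √(2.3² + 1.6²) ≈ 2.8.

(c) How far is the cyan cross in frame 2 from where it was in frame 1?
2.2

The cyan cross moved from (3.9, 4.9) to (1.7, 4.6), a distance of √(2.2² + 0.3²) ≈ 2.2.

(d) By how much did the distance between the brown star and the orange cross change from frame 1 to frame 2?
+0.9

Distance in frame 1: 4.2. Distance in frame 2: 5.1.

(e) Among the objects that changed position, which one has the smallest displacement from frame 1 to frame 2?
the pink circle

(moved 1.7)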